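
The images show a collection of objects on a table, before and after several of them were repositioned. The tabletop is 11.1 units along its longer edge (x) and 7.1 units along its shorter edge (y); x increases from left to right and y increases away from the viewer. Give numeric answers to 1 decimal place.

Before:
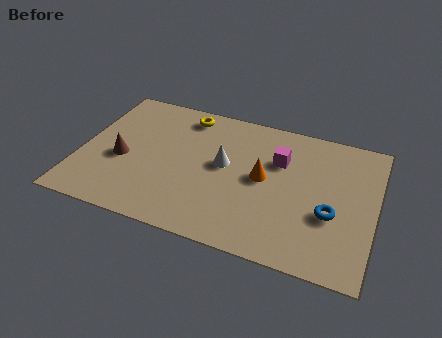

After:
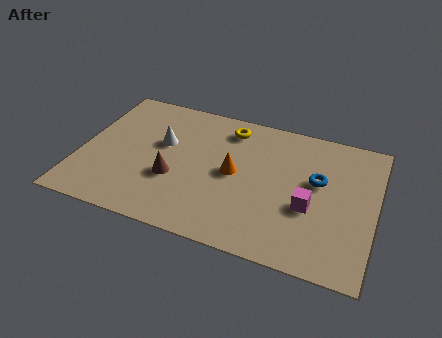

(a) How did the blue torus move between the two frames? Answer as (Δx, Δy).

(-0.6, 1.5)

The blue torus started near (9.5, 2.7) and ended near (8.9, 4.2).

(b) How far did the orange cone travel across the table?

1.1

The orange cone moved from about (6.9, 3.7) to (5.8, 3.6), a distance of √(1.1² + 0.1²) ≈ 1.1.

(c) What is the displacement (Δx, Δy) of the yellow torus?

(1.7, -0.2)

From the two frames, the yellow torus sits at roughly (3.7, 6.1) before and (5.4, 5.9) after.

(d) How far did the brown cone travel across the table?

2.0

The brown cone was near (1.6, 3.0) before and (3.6, 2.6) after, so it travelled √(2.0² + 0.4²) ≈ 2.0 units.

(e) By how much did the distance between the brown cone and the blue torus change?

-2.4

Before: roughly 7.9 units apart; after: 5.5. That's 2.4 units closer together.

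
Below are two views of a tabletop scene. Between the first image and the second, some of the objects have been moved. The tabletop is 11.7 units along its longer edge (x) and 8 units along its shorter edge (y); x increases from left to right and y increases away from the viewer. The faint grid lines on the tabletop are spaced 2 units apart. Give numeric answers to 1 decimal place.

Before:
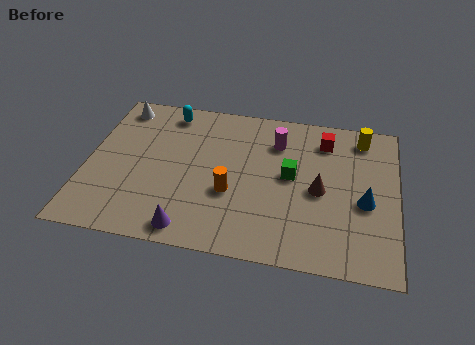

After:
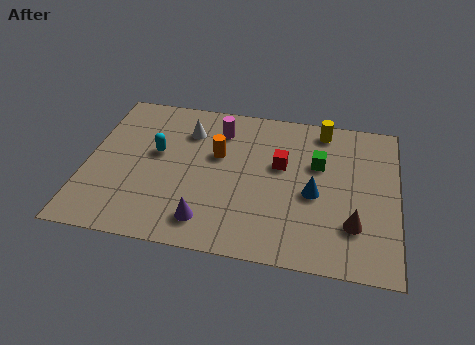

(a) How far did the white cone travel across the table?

2.8

From (1.0, 6.9) to (3.7, 6.0), the white cone covered √(2.7² + 0.9²) ≈ 2.8 units.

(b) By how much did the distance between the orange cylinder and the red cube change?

-2.4

The distance was about 4.8 in the first image and 2.4 in the second, so they moved 2.4 units closer together.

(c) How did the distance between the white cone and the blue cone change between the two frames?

-4.6

The distance was about 10.1 in the first image and 5.5 in the second, so they moved 4.6 units closer together.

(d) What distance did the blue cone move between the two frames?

1.9

From (10.5, 3.4) to (8.6, 3.5), the blue cone covered √(1.9² + 0.1²) ≈ 1.9 units.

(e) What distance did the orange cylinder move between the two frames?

2.0

From (5.5, 3.0) to (4.9, 4.9), the orange cylinder covered √(0.6² + 1.9²) ≈ 2.0 units.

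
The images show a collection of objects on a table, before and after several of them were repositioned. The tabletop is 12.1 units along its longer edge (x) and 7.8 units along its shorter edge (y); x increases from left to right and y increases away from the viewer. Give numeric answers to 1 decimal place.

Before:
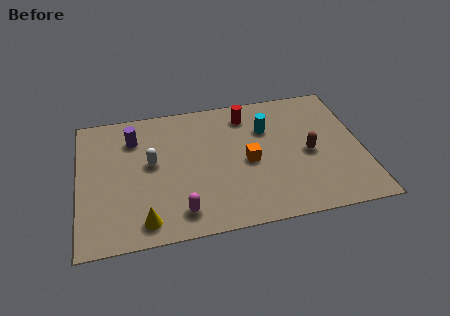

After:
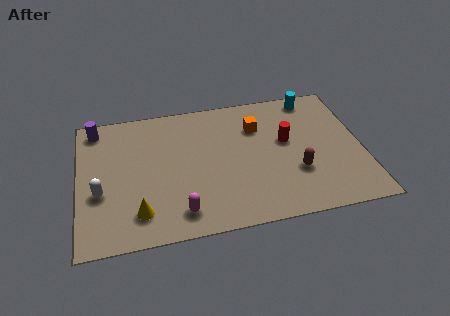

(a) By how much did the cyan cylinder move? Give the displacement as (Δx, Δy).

(2.1, 1.5)

From the two frames, the cyan cylinder sits at roughly (8.1, 5.4) before and (10.2, 6.9) after.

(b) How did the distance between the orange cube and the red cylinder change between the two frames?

-1.2

They were about 2.8 units apart before and 1.6 after — 1.2 units closer together.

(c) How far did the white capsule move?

2.6

The white capsule moved from about (3.1, 4.3) to (0.9, 3.0), a distance of √(2.2² + 1.3²) ≈ 2.6.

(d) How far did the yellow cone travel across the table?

0.5

The yellow cone was near (2.7, 1.1) before and (2.5, 1.6) after, so it travelled √(0.2² + 0.5²) ≈ 0.5 units.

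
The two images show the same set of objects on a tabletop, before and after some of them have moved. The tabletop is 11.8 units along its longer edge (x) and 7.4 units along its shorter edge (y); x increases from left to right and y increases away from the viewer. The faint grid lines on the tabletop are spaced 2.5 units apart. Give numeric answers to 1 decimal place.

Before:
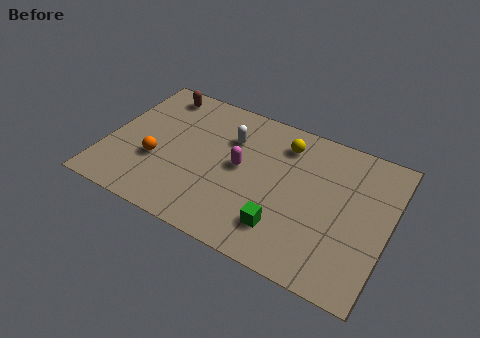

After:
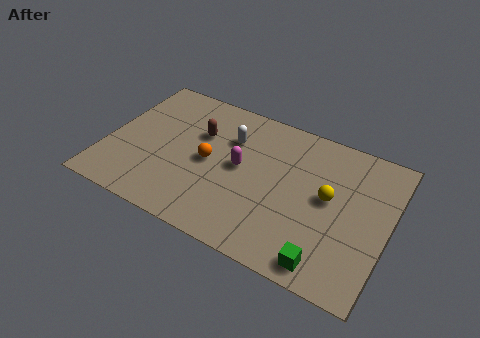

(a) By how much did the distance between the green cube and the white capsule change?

+1.9

The distance was about 4.4 in the first image and 6.3 in the second, so they moved 1.9 units further apart.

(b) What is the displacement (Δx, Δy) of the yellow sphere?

(2.1, -1.9)

The yellow sphere started near (7.2, 5.9) and ended near (9.3, 4.0).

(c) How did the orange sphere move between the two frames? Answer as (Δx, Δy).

(2.1, 0.9)

From the two frames, the orange sphere sits at roughly (2.2, 2.7) before and (4.3, 3.6) after.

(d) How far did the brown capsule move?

2.5

From (1.7, 6.4) to (3.7, 4.9), the brown capsule covered √(2.0² + 1.5²) ≈ 2.5 units.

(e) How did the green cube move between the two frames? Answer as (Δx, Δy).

(1.9, -0.8)

From the two frames, the green cube sits at roughly (7.7, 1.7) before and (9.6, 0.9) after.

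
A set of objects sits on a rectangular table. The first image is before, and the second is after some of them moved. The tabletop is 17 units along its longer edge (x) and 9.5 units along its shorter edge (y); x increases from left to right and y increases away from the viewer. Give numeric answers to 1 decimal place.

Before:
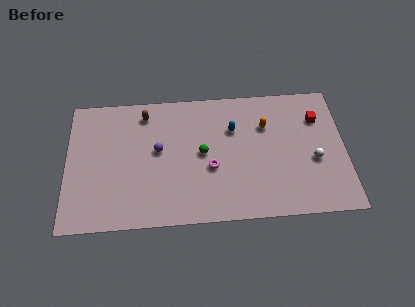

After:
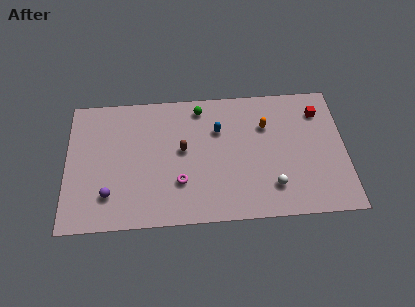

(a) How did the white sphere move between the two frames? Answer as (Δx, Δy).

(-2.6, -1.7)

The white sphere was at about (15.1, 3.9) and moved to about (12.5, 2.2).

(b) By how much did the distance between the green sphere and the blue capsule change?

-0.5

Before: roughly 2.5 units apart; after: 2.0. That's 0.5 units closer together.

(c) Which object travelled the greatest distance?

the purple sphere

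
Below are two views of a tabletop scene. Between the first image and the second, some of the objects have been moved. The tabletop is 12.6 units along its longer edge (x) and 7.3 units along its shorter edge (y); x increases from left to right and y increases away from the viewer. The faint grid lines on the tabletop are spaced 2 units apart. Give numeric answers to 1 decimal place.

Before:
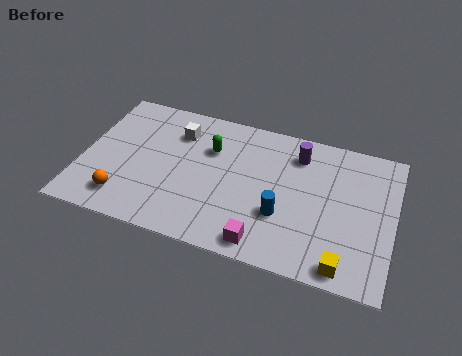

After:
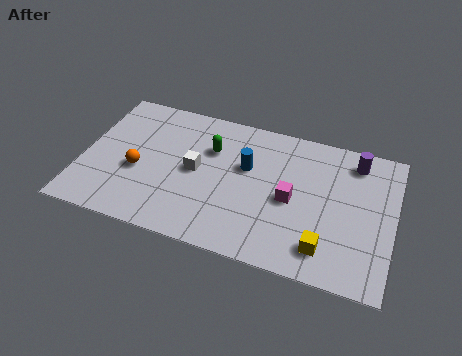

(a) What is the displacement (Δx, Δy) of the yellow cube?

(-0.8, 0.6)

From the two frames, the yellow cube sits at roughly (10.8, 0.8) before and (10.0, 1.4) after.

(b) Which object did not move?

the green capsule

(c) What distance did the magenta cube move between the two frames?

2.7

The magenta cube was near (7.6, 0.9) before and (8.5, 3.4) after, so it travelled √(0.9² + 2.5²) ≈ 2.7 units.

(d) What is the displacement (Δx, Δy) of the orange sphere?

(0.4, 1.6)

From the two frames, the orange sphere sits at roughly (1.9, 1.4) before and (2.3, 3.0) after.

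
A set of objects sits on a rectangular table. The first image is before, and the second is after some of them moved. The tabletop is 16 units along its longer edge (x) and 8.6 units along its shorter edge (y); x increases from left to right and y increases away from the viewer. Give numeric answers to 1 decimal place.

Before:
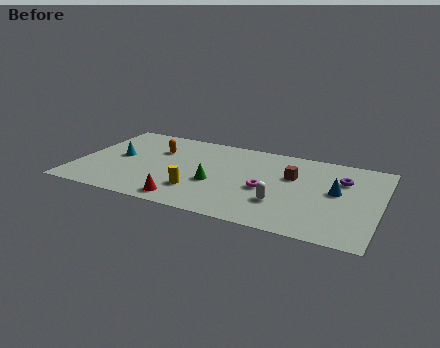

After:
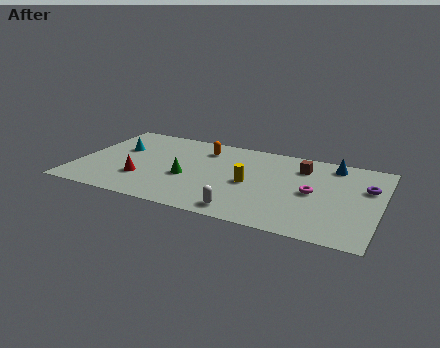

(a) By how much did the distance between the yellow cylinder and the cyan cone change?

+2.3

Before: roughly 5.0 units apart; after: 7.3. That's 2.3 units further apart.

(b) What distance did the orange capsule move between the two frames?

2.6

The orange capsule was near (4.0, 5.9) before and (6.4, 6.8) after, so it travelled √(2.4² + 0.9²) ≈ 2.6 units.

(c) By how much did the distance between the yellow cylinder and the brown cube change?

-2.1

They were about 5.7 units apart before and 3.6 after — 2.1 units closer together.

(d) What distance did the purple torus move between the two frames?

1.4

The purple torus moved from about (13.9, 6.0) to (15.2, 5.6), a distance of √(1.3² + 0.4²) ≈ 1.4.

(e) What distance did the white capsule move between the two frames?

2.3

The white capsule moved from about (11.0, 2.6) to (9.2, 1.1), a distance of √(1.8² + 1.5²) ≈ 2.3.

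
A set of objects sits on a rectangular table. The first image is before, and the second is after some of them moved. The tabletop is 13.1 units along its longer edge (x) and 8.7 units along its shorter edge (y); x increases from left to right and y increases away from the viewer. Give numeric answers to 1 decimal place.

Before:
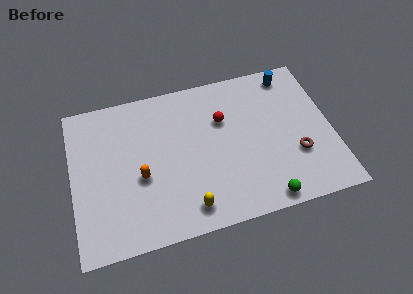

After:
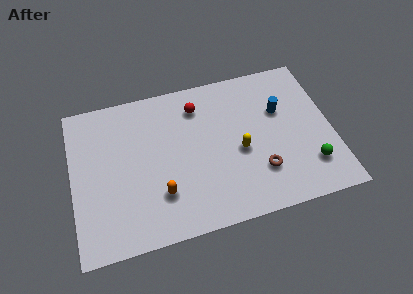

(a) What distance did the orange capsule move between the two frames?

1.5

From (3.4, 3.6) to (4.3, 2.4), the orange capsule covered √(0.9² + 1.2²) ≈ 1.5 units.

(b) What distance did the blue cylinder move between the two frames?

2.1

The blue cylinder was near (11.3, 7.6) before and (10.6, 5.6) after, so it travelled √(0.7² + 2.0²) ≈ 2.1 units.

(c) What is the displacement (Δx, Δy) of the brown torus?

(-1.9, -0.5)

The brown torus started near (11.2, 2.9) and ended near (9.3, 2.4).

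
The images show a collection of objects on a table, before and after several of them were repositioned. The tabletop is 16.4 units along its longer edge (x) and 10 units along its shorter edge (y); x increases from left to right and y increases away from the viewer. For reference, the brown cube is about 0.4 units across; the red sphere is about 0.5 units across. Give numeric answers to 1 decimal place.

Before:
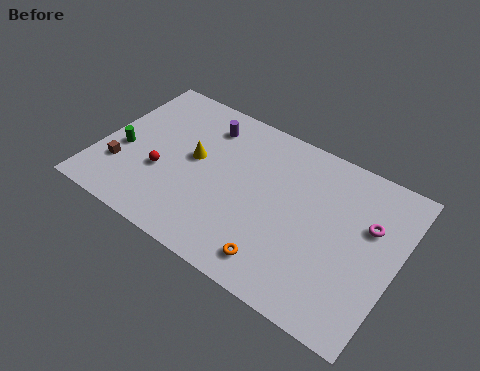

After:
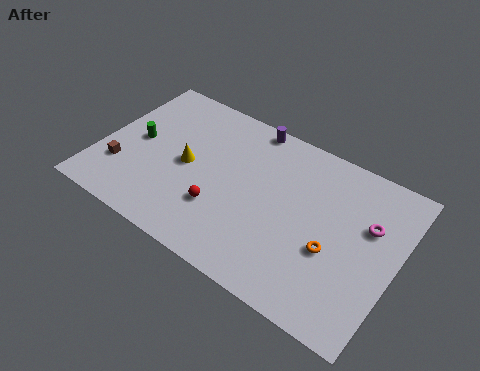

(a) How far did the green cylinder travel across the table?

1.2

The green cylinder was near (1.3, 4.1) before and (1.9, 5.1) after, so it travelled √(0.6² + 1.0²) ≈ 1.2 units.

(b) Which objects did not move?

the magenta torus and the brown cube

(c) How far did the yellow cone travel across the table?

0.7

From (5.1, 5.5) to (4.8, 4.9), the yellow cone covered √(0.3² + 0.6²) ≈ 0.7 units.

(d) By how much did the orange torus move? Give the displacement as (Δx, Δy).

(2.6, 2.3)

The orange torus started near (10.5, 1.6) and ended near (13.1, 3.9).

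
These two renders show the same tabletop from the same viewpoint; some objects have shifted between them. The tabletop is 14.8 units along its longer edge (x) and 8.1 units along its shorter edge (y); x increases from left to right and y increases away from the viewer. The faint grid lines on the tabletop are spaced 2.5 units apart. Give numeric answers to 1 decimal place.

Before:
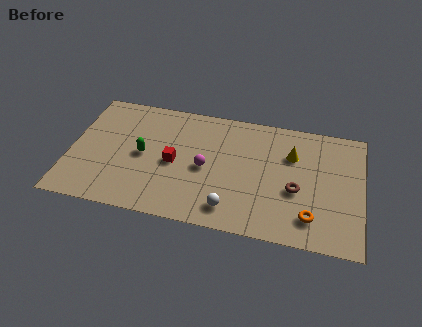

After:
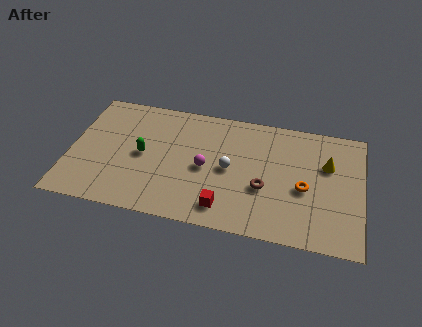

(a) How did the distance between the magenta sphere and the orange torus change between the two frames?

-0.8

Before: roughly 5.8 units apart; after: 5.0. That's 0.8 units closer together.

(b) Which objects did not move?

the magenta sphere and the green capsule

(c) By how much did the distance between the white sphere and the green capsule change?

-0.9

Before: roughly 5.3 units apart; after: 4.4. That's 0.9 units closer together.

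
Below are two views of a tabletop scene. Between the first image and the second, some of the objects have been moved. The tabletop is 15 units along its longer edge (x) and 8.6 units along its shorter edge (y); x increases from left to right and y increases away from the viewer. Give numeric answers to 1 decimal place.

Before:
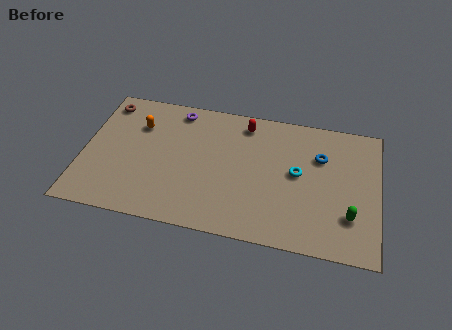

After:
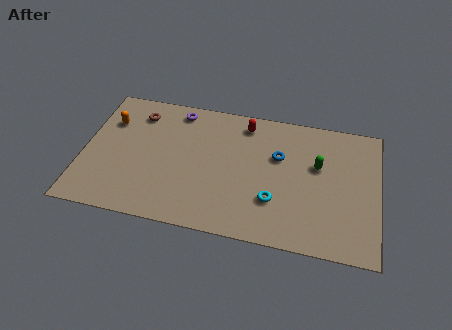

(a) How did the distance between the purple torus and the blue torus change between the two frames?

-1.9

Before: roughly 7.6 units apart; after: 5.7. That's 1.9 units closer together.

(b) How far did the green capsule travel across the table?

3.4

From (13.6, 2.4) to (11.9, 5.3), the green capsule covered √(1.7² + 2.9²) ≈ 3.4 units.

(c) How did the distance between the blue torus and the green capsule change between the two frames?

-1.8

They were about 3.8 units apart before and 2.0 after — 1.8 units closer together.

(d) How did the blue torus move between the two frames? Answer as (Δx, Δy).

(-2.1, -0.4)

The blue torus started near (12.0, 5.9) and ended near (9.9, 5.5).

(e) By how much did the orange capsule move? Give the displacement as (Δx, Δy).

(-1.5, 0.0)

The orange capsule was at about (2.7, 6.1) and moved to about (1.2, 6.1).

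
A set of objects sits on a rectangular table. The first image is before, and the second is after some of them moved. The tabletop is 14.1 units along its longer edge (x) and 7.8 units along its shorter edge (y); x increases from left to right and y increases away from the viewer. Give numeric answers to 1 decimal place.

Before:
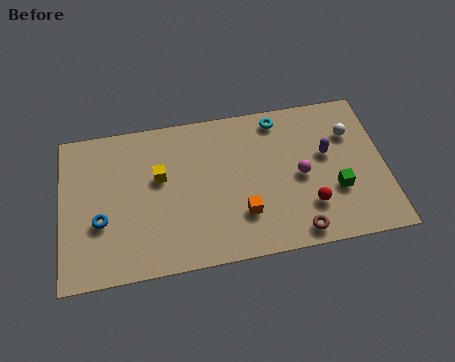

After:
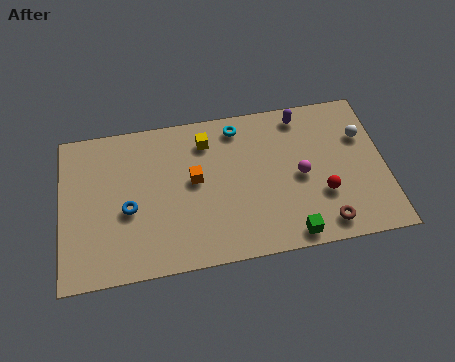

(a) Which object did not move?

the magenta sphere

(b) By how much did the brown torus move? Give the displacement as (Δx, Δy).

(1.2, 0.2)

From the two frames, the brown torus sits at roughly (10.1, 0.9) before and (11.3, 1.1) after.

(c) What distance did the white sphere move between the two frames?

0.5

From (12.7, 5.5) to (13.2, 5.3), the white sphere covered √(0.5² + 0.2²) ≈ 0.5 units.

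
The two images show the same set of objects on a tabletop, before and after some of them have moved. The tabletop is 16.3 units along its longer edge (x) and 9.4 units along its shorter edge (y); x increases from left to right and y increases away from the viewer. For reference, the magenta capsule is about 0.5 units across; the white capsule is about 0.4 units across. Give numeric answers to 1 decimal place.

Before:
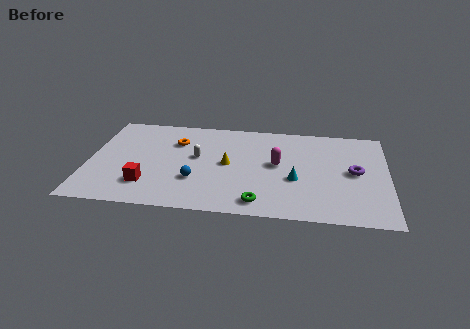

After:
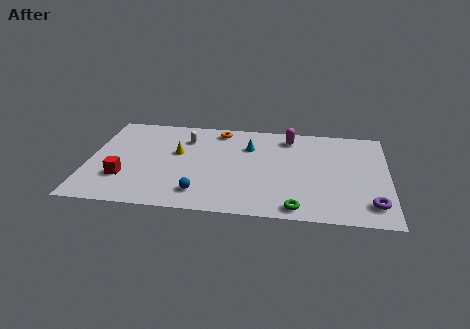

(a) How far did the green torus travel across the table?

2.0

From (9.4, 1.3) to (11.4, 1.0), the green torus covered √(2.0² + 0.3²) ≈ 2.0 units.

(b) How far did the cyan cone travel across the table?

4.0

The cyan cone moved from about (11.3, 3.7) to (8.7, 6.7), a distance of √(2.6² + 3.0²) ≈ 4.0.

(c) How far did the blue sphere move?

1.2

From (5.9, 3.0) to (6.2, 1.8), the blue sphere covered √(0.3² + 1.2²) ≈ 1.2 units.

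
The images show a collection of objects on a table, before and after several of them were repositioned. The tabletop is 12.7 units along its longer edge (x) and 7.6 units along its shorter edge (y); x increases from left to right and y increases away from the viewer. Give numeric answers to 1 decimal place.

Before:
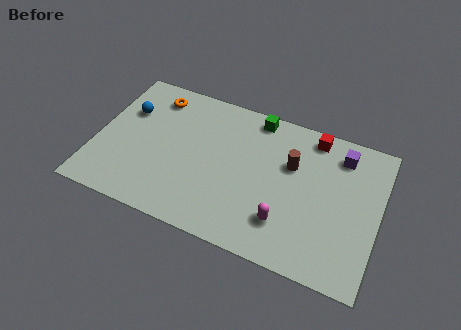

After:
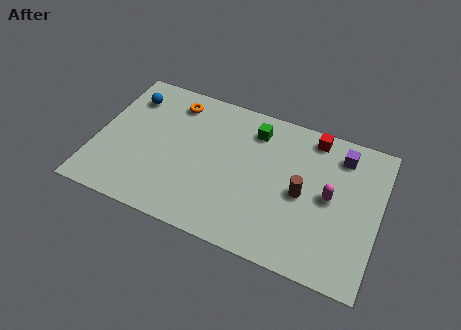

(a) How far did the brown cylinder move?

1.4

The brown cylinder moved from about (8.7, 4.9) to (9.3, 3.6), a distance of √(0.6² + 1.3²) ≈ 1.4.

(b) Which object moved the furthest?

the magenta capsule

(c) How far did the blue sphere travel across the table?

0.8

From (1.2, 5.1) to (1.2, 5.9), the blue sphere covered √(0.0² + 0.8²) ≈ 0.8 units.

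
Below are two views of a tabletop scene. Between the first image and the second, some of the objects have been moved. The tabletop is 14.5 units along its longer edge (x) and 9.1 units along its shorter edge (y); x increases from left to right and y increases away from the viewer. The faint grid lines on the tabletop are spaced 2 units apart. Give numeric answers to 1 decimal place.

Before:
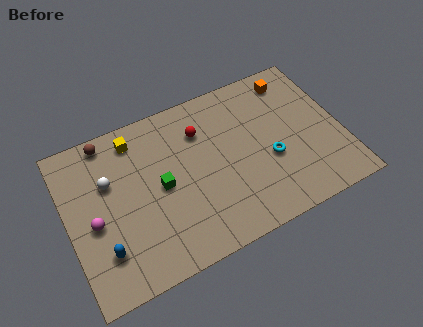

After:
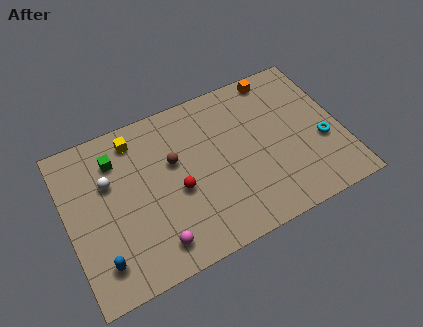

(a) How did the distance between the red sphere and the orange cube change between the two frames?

+2.1

The distance was about 5.2 in the first image and 7.3 in the second, so they moved 2.1 units further apart.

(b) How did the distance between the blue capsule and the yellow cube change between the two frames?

+0.5

They were about 5.9 units apart before and 6.4 after — 0.5 units further apart.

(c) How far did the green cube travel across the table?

3.3

The green cube moved from about (4.9, 4.5) to (2.8, 7.0), a distance of √(2.1² + 2.5²) ≈ 3.3.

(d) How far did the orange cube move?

0.9

The orange cube moved from about (12.4, 7.7) to (11.6, 8.2), a distance of √(0.8² + 0.5²) ≈ 0.9.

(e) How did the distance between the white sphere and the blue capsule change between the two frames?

+0.5

They were about 3.7 units apart before and 4.2 after — 0.5 units further apart.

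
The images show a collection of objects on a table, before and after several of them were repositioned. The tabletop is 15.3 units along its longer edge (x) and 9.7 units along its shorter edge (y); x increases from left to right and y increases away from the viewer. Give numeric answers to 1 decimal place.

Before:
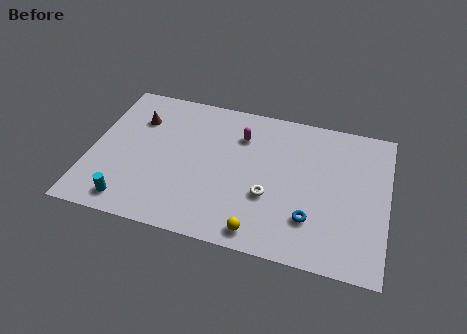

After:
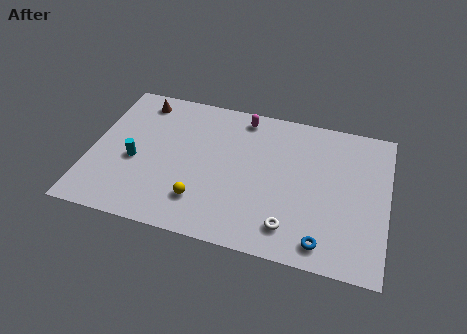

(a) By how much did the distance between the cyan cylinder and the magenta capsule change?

-1.0

The distance was about 7.9 in the first image and 6.9 in the second, so they moved 1.0 units closer together.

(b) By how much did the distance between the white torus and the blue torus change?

-0.6

They were about 2.4 units apart before and 1.8 after — 0.6 units closer together.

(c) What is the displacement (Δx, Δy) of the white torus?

(1.2, -1.7)

The white torus was at about (9.3, 3.5) and moved to about (10.5, 1.8).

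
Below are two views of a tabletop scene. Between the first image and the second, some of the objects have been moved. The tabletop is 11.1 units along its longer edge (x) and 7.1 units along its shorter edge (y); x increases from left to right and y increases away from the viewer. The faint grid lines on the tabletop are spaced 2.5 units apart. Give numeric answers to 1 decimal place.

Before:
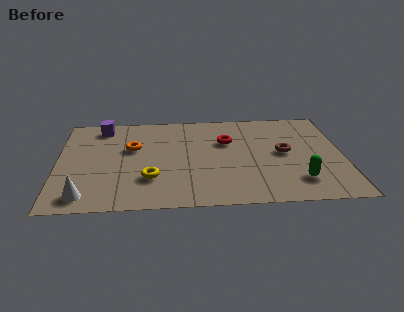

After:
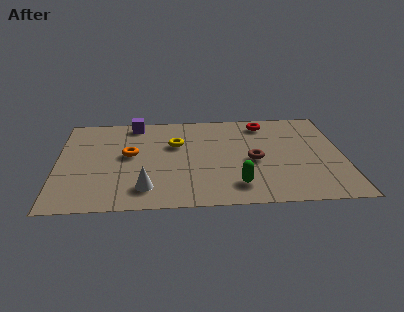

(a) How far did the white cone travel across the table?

2.3

From (1.1, 1.0) to (3.4, 1.4), the white cone covered √(2.3² + 0.4²) ≈ 2.3 units.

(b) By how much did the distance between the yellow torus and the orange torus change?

-0.5

Before: roughly 2.4 units apart; after: 1.9. That's 0.5 units closer together.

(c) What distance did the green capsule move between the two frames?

2.4

The green capsule was near (9.3, 1.6) before and (6.9, 1.4) after, so it travelled √(2.4² + 0.2²) ≈ 2.4 units.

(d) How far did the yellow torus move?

2.7

The yellow torus was near (3.6, 2.1) before and (4.6, 4.6) after, so it travelled √(1.0² + 2.5²) ≈ 2.7 units.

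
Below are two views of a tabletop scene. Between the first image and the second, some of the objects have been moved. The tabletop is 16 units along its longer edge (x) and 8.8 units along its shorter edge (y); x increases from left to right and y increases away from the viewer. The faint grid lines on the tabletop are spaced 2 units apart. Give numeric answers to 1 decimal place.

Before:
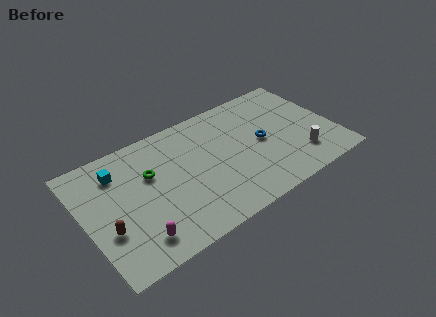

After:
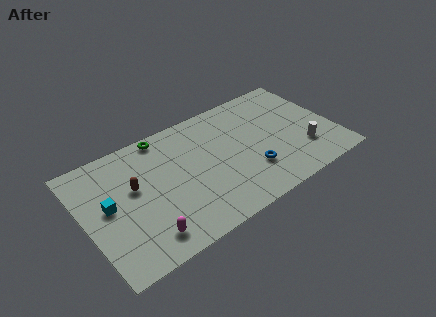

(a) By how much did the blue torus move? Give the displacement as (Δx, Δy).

(-1.1, -1.8)

The blue torus was at about (11.4, 4.4) and moved to about (10.3, 2.6).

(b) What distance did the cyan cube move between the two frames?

2.3

From (2.4, 6.8) to (1.5, 4.7), the cyan cube covered √(0.9² + 2.1²) ≈ 2.3 units.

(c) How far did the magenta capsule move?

0.5

The magenta capsule moved from about (2.8, 1.6) to (3.3, 1.5), a distance of √(0.5² + 0.1²) ≈ 0.5.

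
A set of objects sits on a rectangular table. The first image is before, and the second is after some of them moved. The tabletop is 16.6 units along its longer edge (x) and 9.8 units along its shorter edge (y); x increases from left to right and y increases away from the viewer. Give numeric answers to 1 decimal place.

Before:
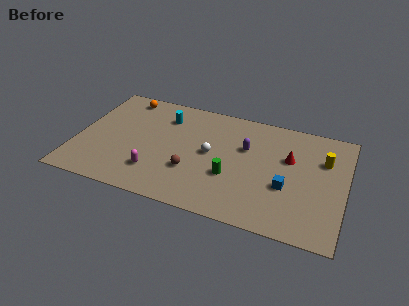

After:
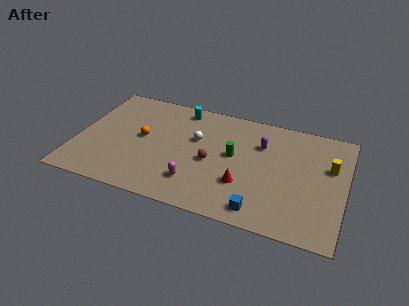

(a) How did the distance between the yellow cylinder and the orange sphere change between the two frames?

-1.2

Before: roughly 12.8 units apart; after: 11.6. That's 1.2 units closer together.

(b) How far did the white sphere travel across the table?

1.4

From (8.3, 5.1) to (7.3, 6.1), the white sphere covered √(1.0² + 1.0²) ≈ 1.4 units.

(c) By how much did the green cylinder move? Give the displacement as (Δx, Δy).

(0.0, 1.9)

The green cylinder was at about (9.7, 3.5) and moved to about (9.7, 5.4).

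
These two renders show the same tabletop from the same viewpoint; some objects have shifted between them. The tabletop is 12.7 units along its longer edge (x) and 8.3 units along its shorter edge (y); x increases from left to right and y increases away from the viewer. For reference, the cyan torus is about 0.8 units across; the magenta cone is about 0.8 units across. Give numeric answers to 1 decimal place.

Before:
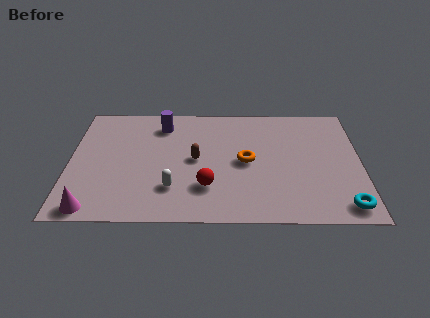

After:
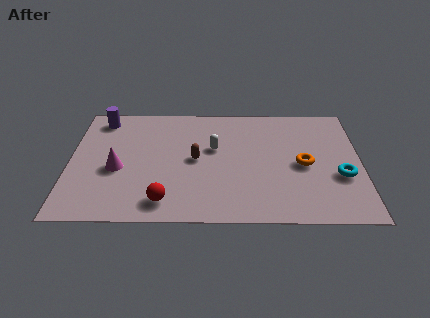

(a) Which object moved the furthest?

the white capsule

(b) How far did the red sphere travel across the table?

2.1

The red sphere was near (6.0, 2.3) before and (4.2, 1.3) after, so it travelled √(1.8² + 1.0²) ≈ 2.1 units.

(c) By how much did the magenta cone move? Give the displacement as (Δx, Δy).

(1.0, 2.7)

The magenta cone started near (1.1, 0.8) and ended near (2.1, 3.5).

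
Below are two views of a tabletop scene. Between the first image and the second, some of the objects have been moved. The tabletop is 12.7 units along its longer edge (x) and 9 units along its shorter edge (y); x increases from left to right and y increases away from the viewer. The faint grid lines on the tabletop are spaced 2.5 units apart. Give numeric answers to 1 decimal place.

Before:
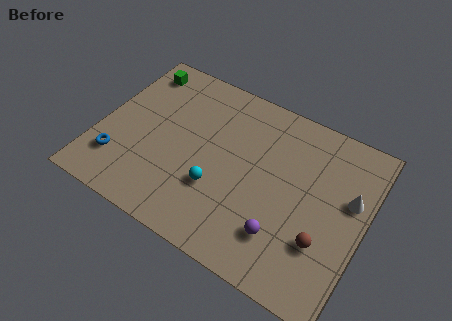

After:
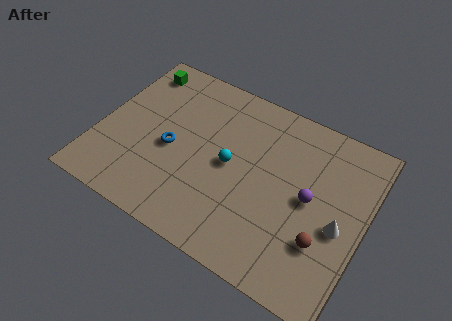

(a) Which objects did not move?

the green cube and the brown sphere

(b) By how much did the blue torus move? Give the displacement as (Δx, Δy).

(2.3, 1.8)

From the two frames, the blue torus sits at roughly (1.2, 2.2) before and (3.5, 4.0) after.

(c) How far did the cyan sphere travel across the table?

1.6

The cyan sphere moved from about (5.9, 3.0) to (6.3, 4.5), a distance of √(0.4² + 1.5²) ≈ 1.6.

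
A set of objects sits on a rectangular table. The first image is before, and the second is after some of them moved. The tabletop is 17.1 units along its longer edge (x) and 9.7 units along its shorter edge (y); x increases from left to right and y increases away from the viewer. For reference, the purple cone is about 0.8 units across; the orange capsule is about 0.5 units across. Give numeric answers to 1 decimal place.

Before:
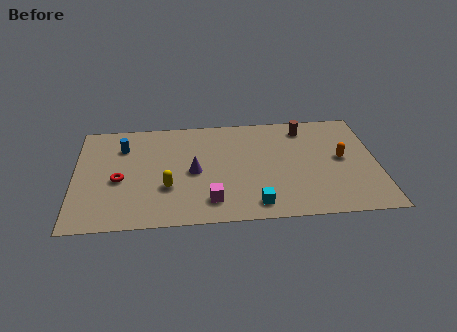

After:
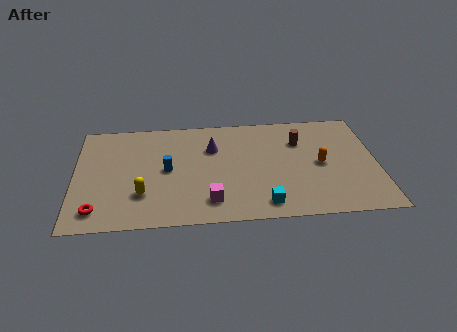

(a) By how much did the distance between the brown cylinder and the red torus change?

+1.4

They were about 11.3 units apart before and 12.7 after — 1.4 units further apart.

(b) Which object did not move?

the magenta cube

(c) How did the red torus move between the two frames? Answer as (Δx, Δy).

(-1.2, -2.6)

From the two frames, the red torus sits at roughly (2.5, 4.2) before and (1.3, 1.6) after.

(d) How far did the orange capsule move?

1.3

The orange capsule moved from about (15.1, 5.1) to (13.9, 4.7), a distance of √(1.2² + 0.4²) ≈ 1.3.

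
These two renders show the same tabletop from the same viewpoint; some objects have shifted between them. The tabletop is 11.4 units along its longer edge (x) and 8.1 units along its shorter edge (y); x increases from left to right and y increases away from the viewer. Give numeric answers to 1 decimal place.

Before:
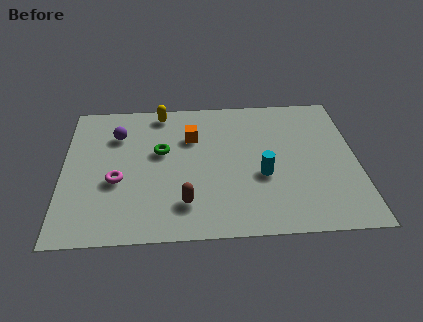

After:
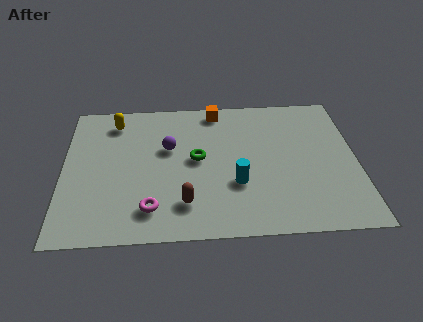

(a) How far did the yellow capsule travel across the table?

1.9

From (3.8, 7.2) to (2.0, 6.7), the yellow capsule covered √(1.8² + 0.5²) ≈ 1.9 units.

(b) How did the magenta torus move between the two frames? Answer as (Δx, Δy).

(1.3, -1.6)

The magenta torus was at about (2.1, 3.2) and moved to about (3.4, 1.6).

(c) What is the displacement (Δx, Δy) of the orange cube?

(1.0, 1.6)

The orange cube started near (5.0, 5.6) and ended near (6.0, 7.2).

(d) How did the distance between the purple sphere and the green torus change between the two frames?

-0.7

Before: roughly 2.0 units apart; after: 1.3. That's 0.7 units closer together.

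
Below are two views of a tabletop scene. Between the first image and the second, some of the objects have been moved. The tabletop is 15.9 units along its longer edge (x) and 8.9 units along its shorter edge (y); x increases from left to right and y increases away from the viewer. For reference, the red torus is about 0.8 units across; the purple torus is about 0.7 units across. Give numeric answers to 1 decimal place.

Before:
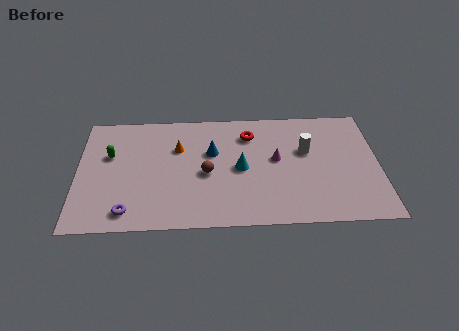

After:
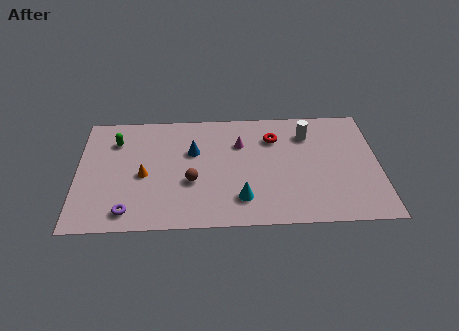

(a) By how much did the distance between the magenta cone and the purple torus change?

-0.9

They were about 8.6 units apart before and 7.7 after — 0.9 units closer together.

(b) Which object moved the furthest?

the orange cone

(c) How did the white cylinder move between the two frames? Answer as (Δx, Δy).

(0.1, 1.3)

From the two frames, the white cylinder sits at roughly (12.1, 5.5) before and (12.2, 6.8) after.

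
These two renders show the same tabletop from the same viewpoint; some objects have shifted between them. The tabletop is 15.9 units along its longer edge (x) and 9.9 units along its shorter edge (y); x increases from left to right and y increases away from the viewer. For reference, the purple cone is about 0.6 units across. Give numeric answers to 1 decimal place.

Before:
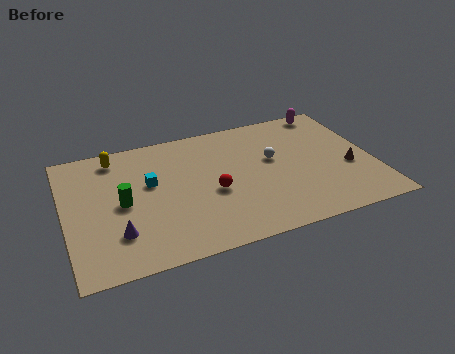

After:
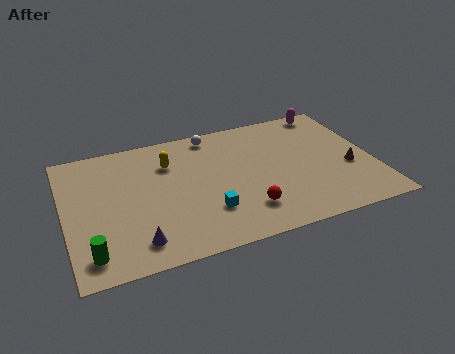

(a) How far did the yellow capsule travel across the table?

3.0

The yellow capsule was near (2.8, 8.5) before and (5.5, 7.2) after, so it travelled √(2.7² + 1.3²) ≈ 3.0 units.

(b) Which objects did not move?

the magenta capsule and the brown cone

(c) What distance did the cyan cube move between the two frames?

4.1

The cyan cube was near (4.4, 5.9) before and (7.1, 2.8) after, so it travelled √(2.7² + 3.1²) ≈ 4.1 units.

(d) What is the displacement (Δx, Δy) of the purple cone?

(0.9, -0.9)

The purple cone was at about (2.5, 2.6) and moved to about (3.4, 1.7).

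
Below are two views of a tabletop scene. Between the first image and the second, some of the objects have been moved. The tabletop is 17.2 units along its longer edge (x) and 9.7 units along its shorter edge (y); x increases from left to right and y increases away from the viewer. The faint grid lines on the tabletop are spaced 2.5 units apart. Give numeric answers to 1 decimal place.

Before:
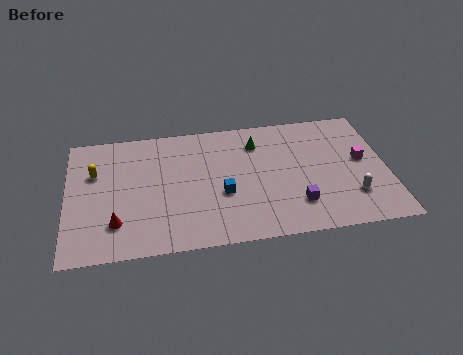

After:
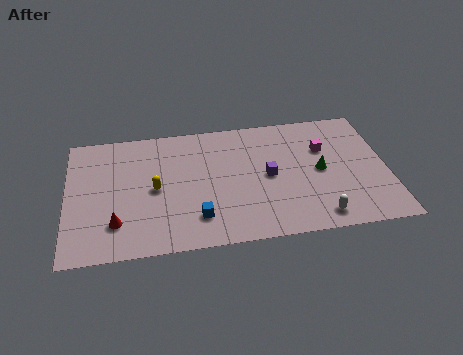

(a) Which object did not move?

the red cone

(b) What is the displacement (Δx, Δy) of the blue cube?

(-1.4, -1.6)

The blue cube started near (8.3, 3.8) and ended near (6.9, 2.2).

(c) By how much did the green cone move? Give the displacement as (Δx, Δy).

(3.3, -2.7)

The green cone started near (10.3, 7.5) and ended near (13.6, 4.8).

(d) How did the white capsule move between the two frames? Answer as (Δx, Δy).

(-1.9, -1.3)

From the two frames, the white capsule sits at roughly (15.2, 2.6) before and (13.3, 1.3) after.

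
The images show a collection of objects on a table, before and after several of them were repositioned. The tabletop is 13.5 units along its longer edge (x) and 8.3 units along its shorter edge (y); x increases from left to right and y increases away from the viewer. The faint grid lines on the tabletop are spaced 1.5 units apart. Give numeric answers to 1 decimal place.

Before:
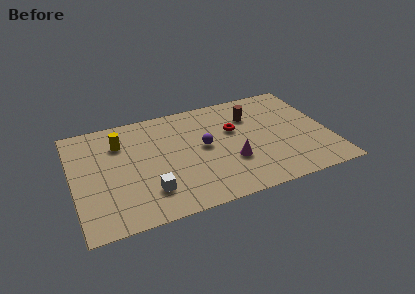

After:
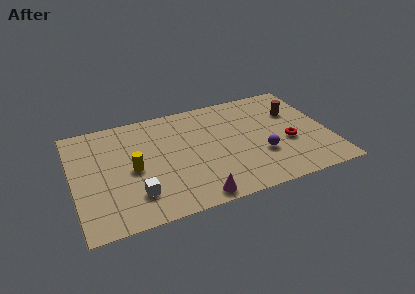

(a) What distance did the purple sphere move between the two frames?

3.3

The purple sphere was near (6.9, 4.4) before and (9.8, 2.8) after, so it travelled √(2.9² + 1.6²) ≈ 3.3 units.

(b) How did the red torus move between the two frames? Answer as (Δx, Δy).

(2.7, -1.9)

The red torus started near (8.6, 5.2) and ended near (11.3, 3.3).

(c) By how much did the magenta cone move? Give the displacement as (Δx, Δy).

(-2.1, -2.0)

From the two frames, the magenta cone sits at roughly (8.2, 2.8) before and (6.1, 0.8) after.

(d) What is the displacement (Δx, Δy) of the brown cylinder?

(2.3, -0.4)

The brown cylinder was at about (9.6, 6.0) and moved to about (11.9, 5.6).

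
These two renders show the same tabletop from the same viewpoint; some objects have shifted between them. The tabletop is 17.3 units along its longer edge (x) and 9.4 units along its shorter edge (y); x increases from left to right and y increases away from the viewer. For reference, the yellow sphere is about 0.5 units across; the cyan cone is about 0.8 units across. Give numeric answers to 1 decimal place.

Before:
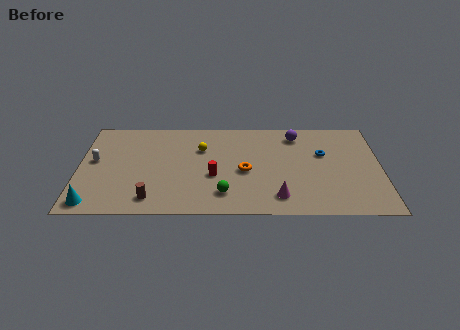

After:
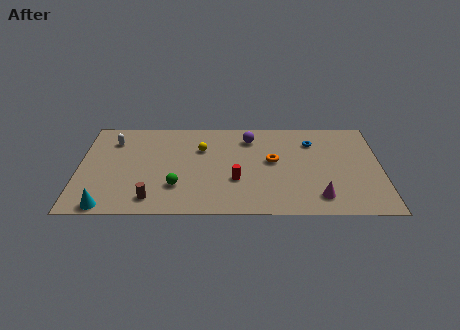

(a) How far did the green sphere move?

2.8

The green sphere was near (8.3, 2.0) before and (5.6, 2.7) after, so it travelled √(2.7² + 0.7²) ≈ 2.8 units.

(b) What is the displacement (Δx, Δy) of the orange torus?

(1.6, 1.0)

The orange torus started near (9.5, 4.2) and ended near (11.1, 5.2).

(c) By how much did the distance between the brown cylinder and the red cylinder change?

+1.0

The distance was about 4.1 in the first image and 5.1 in the second, so they moved 1.0 units further apart.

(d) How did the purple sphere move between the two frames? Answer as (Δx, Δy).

(-2.7, -0.3)

The purple sphere was at about (12.5, 7.8) and moved to about (9.8, 7.5).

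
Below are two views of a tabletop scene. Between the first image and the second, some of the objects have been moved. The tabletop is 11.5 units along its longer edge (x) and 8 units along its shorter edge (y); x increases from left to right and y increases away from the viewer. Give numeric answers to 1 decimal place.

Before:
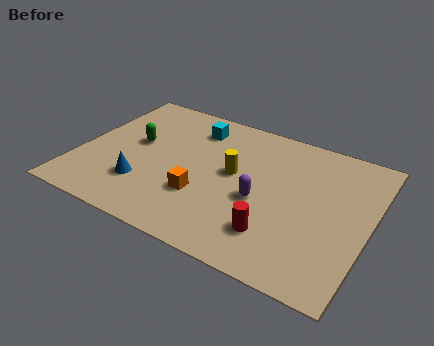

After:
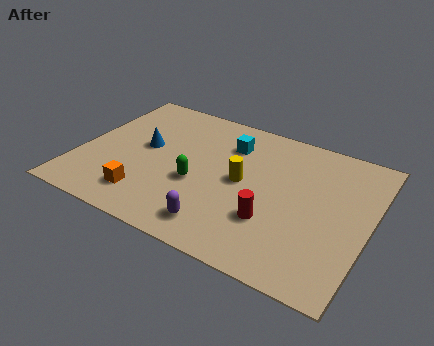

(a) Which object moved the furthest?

the green capsule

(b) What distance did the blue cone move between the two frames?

2.2

From (2.8, 2.2) to (2.5, 4.4), the blue cone covered √(0.3² + 2.2²) ≈ 2.2 units.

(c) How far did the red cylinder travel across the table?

0.6

The red cylinder moved from about (8.1, 1.9) to (7.9, 2.5), a distance of √(0.2² + 0.6²) ≈ 0.6.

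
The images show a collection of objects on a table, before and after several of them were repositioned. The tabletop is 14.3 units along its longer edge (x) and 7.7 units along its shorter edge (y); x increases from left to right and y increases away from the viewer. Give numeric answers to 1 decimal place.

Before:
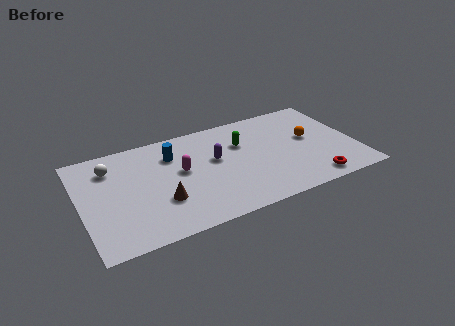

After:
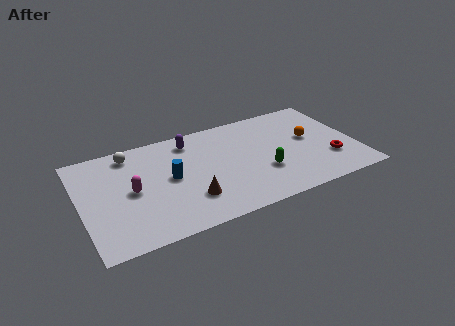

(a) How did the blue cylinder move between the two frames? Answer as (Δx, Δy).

(-0.3, -1.7)

The blue cylinder started near (4.9, 5.7) and ended near (4.6, 4.0).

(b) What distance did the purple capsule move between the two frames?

2.2

The purple capsule moved from about (7.0, 4.5) to (5.9, 6.4), a distance of √(1.1² + 1.9²) ≈ 2.2.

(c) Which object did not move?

the orange sphere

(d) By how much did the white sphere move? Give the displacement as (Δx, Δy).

(1.1, 0.7)

From the two frames, the white sphere sits at roughly (1.7, 5.9) before and (2.8, 6.6) after.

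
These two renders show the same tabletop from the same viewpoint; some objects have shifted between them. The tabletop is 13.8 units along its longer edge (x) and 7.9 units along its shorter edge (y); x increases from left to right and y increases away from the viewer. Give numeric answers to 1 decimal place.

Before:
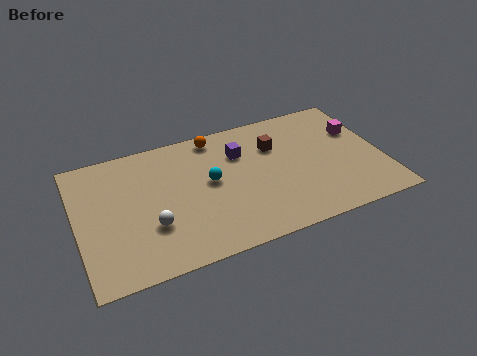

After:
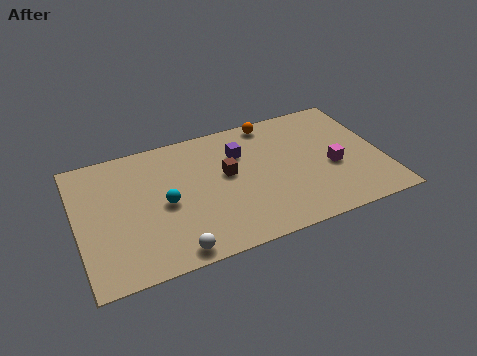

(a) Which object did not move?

the purple cube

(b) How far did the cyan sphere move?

2.2

The cyan sphere moved from about (6.0, 4.3) to (3.9, 3.7), a distance of √(2.1² + 0.6²) ≈ 2.2.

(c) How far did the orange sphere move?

2.6

The orange sphere was near (6.5, 7.0) before and (9.1, 7.1) after, so it travelled √(2.6² + 0.1²) ≈ 2.6 units.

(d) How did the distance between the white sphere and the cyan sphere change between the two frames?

-0.4

Before: roughly 3.3 units apart; after: 2.9. That's 0.4 units closer together.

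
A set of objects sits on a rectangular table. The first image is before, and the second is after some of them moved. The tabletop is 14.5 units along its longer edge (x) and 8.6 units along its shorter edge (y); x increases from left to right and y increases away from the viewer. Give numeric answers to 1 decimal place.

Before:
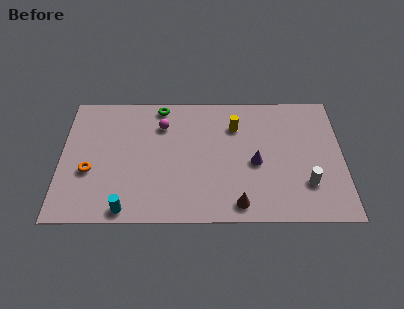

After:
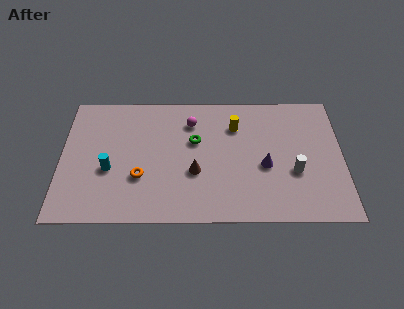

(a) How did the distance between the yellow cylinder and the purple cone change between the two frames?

+0.4

They were about 2.7 units apart before and 3.1 after — 0.4 units further apart.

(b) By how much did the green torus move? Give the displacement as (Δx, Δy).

(1.8, -2.4)

The green torus was at about (5.1, 7.7) and moved to about (6.9, 5.3).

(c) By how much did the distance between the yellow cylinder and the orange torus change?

-2.1

The distance was about 8.1 in the first image and 6.0 in the second, so they moved 2.1 units closer together.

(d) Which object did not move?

the yellow cylinder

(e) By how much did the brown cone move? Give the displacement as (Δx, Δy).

(-2.2, 2.1)

The brown cone started near (9.1, 1.1) and ended near (6.9, 3.2).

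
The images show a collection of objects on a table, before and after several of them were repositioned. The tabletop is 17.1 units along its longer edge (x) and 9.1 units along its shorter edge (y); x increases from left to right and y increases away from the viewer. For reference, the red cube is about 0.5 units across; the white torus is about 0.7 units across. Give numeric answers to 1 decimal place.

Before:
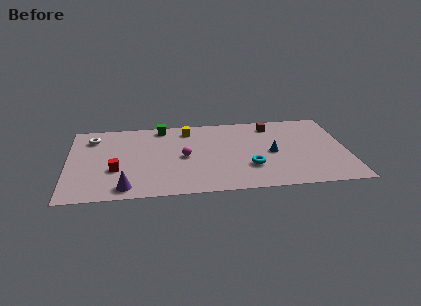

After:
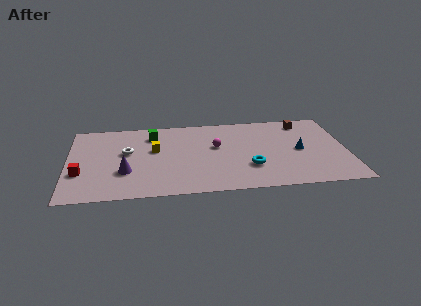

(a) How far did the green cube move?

1.1

The green cube moved from about (5.8, 8.1) to (5.2, 7.2), a distance of √(0.6² + 0.9²) ≈ 1.1.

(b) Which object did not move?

the cyan torus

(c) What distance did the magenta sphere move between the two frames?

2.2

From (7.1, 4.4) to (9.1, 5.4), the magenta sphere covered √(2.0² + 1.0²) ≈ 2.2 units.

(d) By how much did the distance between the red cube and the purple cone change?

+0.5

Before: roughly 2.2 units apart; after: 2.7. That's 0.5 units further apart.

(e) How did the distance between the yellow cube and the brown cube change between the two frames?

+4.4

They were about 5.2 units apart before and 9.6 after — 4.4 units further apart.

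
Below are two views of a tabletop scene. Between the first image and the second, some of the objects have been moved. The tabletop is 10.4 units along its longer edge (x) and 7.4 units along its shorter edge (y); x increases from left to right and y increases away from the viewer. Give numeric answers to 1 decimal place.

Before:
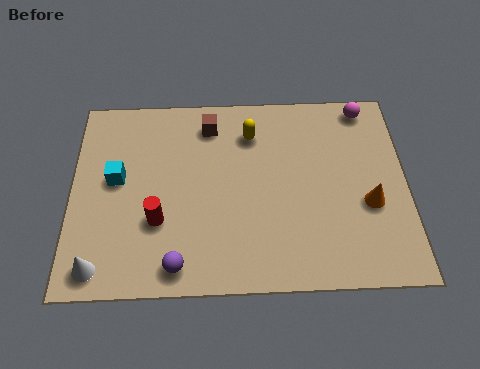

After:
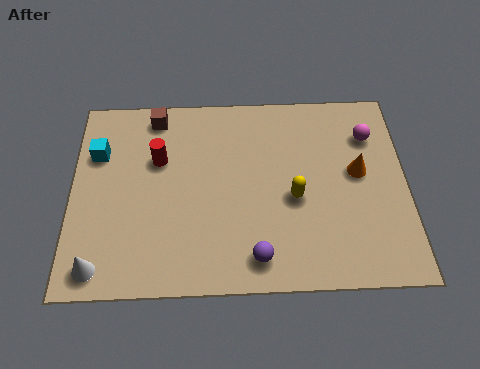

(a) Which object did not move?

the white cone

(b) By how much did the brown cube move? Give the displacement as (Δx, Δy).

(-1.7, 0.4)

The brown cube started near (4.3, 6.1) and ended near (2.6, 6.5).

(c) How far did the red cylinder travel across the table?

2.3

The red cylinder moved from about (2.7, 2.5) to (2.7, 4.8), a distance of √(0.0² + 2.3²) ≈ 2.3.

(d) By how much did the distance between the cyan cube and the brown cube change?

-1.2

They were about 3.5 units apart before and 2.3 after — 1.2 units closer together.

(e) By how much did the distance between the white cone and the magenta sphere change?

-0.5

The distance was about 10.1 in the first image and 9.6 in the second, so they moved 0.5 units closer together.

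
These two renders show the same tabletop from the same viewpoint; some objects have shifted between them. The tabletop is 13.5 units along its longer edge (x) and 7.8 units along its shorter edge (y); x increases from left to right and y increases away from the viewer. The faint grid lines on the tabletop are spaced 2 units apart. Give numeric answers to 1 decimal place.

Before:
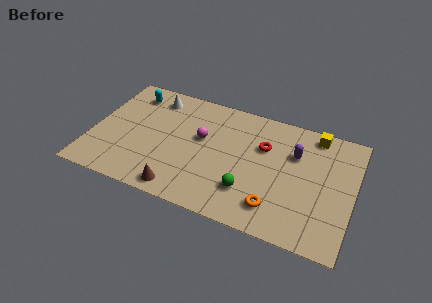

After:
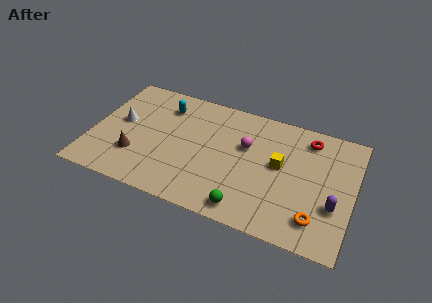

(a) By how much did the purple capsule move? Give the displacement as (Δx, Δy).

(2.2, -2.6)

The purple capsule started near (10.4, 5.3) and ended near (12.6, 2.7).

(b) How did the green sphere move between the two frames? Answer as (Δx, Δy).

(0.0, -1.1)

From the two frames, the green sphere sits at roughly (8.3, 2.1) before and (8.3, 1.0) after.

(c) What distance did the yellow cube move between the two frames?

3.1

From (11.3, 6.9) to (9.7, 4.3), the yellow cube covered √(1.6² + 2.6²) ≈ 3.1 units.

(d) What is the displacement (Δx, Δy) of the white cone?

(-1.5, -2.2)

The white cone started near (2.9, 6.5) and ended near (1.4, 4.3).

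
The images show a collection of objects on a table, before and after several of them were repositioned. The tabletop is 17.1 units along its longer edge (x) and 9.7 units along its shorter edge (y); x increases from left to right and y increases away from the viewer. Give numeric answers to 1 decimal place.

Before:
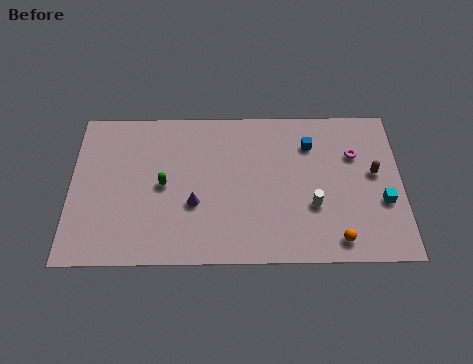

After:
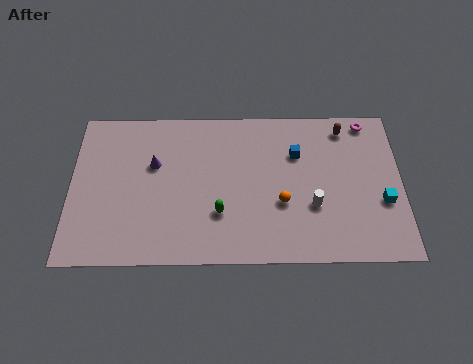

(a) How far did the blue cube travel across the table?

0.9

The blue cube moved from about (12.4, 7.3) to (11.7, 6.7), a distance of √(0.7² + 0.6²) ≈ 0.9.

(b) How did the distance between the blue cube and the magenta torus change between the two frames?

+1.8

They were about 2.4 units apart before and 4.2 after — 1.8 units further apart.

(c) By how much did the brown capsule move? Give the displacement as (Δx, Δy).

(-1.5, 2.9)

The brown capsule started near (15.7, 5.4) and ended near (14.2, 8.3).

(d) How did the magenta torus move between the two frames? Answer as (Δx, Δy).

(0.7, 2.1)

From the two frames, the magenta torus sits at roughly (14.7, 6.6) before and (15.4, 8.7) after.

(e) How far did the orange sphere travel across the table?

3.6

The orange sphere was near (13.7, 1.3) before and (10.9, 3.6) after, so it travelled √(2.8² + 2.3²) ≈ 3.6 units.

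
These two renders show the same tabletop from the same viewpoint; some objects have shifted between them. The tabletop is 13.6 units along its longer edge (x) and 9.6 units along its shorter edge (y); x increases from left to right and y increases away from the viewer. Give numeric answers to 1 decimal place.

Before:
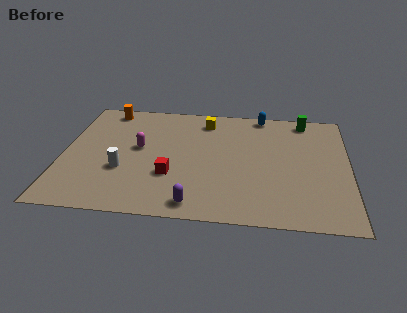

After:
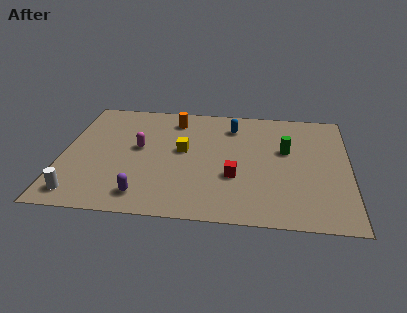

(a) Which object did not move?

the magenta capsule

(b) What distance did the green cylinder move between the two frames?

2.8

The green cylinder was near (11.5, 8.5) before and (10.6, 5.8) after, so it travelled √(0.9² + 2.7²) ≈ 2.8 units.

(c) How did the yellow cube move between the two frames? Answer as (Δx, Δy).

(-1.0, -2.7)

From the two frames, the yellow cube sits at roughly (6.7, 8.0) before and (5.7, 5.3) after.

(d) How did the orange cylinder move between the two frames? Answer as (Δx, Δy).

(3.3, -0.6)

The orange cylinder started near (1.9, 8.5) and ended near (5.2, 7.9).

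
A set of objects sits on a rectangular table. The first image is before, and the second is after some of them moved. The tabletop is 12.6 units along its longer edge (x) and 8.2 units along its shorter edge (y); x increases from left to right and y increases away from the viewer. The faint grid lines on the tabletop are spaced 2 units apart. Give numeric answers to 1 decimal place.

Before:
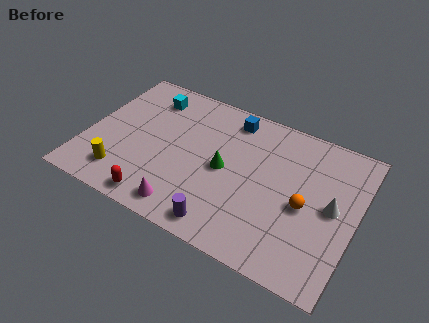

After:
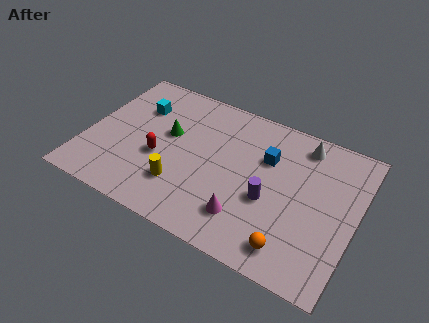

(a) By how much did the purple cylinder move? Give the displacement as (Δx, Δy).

(1.8, 2.3)

From the two frames, the purple cylinder sits at roughly (6.9, 1.0) before and (8.7, 3.3) after.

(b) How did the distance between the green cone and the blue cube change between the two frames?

+1.7

They were about 3.0 units apart before and 4.7 after — 1.7 units further apart.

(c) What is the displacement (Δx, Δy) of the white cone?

(-1.7, 2.8)

From the two frames, the white cone sits at roughly (11.5, 4.2) before and (9.8, 7.0) after.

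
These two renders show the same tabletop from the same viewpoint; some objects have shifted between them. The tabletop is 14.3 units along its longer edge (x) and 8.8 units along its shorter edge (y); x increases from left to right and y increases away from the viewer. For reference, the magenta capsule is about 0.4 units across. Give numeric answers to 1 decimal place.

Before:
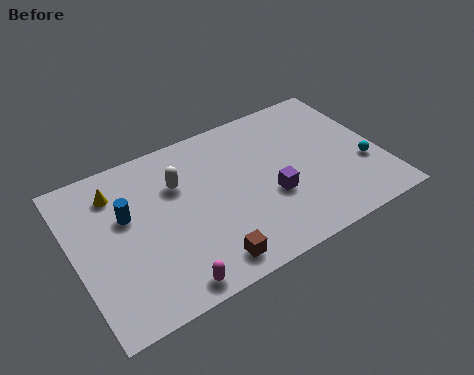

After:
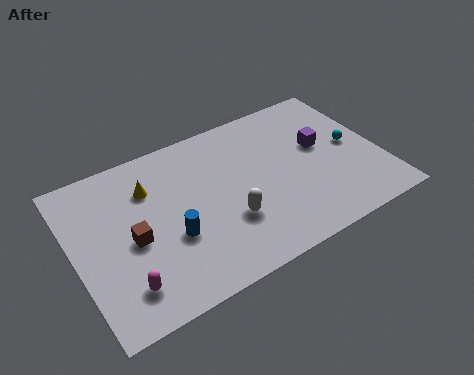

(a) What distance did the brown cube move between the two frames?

4.1

The brown cube was near (5.6, 1.2) before and (2.6, 4.0) after, so it travelled √(3.0² + 2.8²) ≈ 4.1 units.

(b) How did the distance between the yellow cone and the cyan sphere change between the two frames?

-2.2

The distance was about 11.8 in the first image and 9.6 in the second, so they moved 2.2 units closer together.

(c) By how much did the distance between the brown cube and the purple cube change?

+5.2

They were about 4.0 units apart before and 9.2 after — 5.2 units further apart.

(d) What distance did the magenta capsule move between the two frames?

2.1

The magenta capsule moved from about (3.8, 0.9) to (1.9, 1.8), a distance of √(1.9² + 0.9²) ≈ 2.1.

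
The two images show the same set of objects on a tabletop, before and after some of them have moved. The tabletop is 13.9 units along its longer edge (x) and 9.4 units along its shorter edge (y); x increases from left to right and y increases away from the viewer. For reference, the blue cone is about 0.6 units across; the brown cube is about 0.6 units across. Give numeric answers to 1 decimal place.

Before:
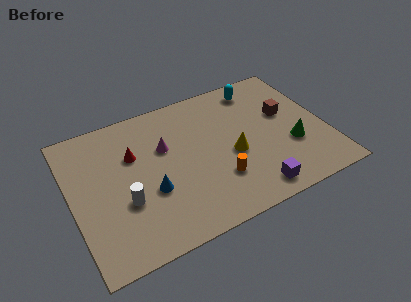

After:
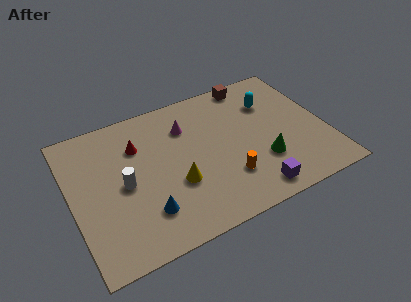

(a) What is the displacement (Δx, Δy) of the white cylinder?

(0.1, 1.1)

From the two frames, the white cylinder sits at roughly (2.7, 3.4) before and (2.8, 4.5) after.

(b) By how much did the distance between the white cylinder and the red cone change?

-0.5

The distance was about 2.9 in the first image and 2.4 in the second, so they moved 0.5 units closer together.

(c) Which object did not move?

the purple cube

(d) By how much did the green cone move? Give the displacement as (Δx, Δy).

(-1.7, -0.4)

From the two frames, the green cone sits at roughly (11.9, 3.3) before and (10.2, 2.9) after.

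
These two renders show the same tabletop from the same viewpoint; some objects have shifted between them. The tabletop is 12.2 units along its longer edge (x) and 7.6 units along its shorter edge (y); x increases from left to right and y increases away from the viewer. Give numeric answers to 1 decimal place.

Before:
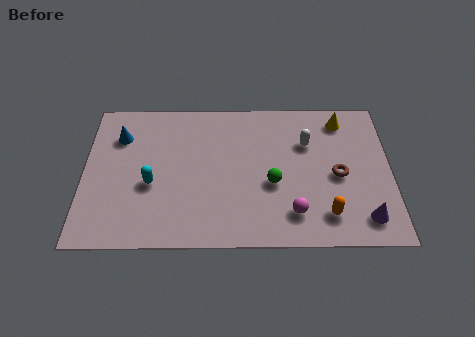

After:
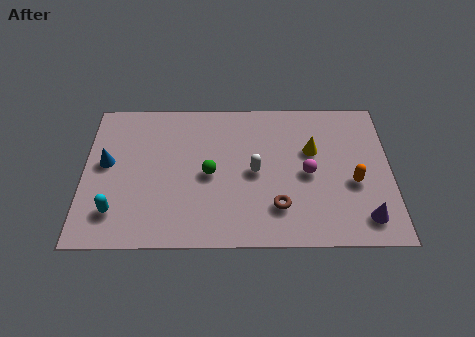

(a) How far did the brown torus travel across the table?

2.9

The brown torus moved from about (10.1, 3.5) to (7.7, 1.9), a distance of √(2.4² + 1.6²) ≈ 2.9.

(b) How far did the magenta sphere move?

2.1

From (8.3, 1.6) to (8.9, 3.6), the magenta sphere covered √(0.6² + 2.0²) ≈ 2.1 units.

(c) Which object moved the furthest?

the brown torus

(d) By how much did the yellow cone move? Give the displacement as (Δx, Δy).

(-1.2, -1.6)

The yellow cone was at about (10.3, 6.4) and moved to about (9.1, 4.8).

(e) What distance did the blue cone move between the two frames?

1.5

The blue cone was near (1.4, 5.6) before and (0.9, 4.2) after, so it travelled √(0.5² + 1.4²) ≈ 1.5 units.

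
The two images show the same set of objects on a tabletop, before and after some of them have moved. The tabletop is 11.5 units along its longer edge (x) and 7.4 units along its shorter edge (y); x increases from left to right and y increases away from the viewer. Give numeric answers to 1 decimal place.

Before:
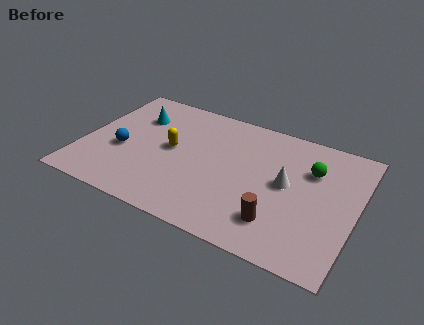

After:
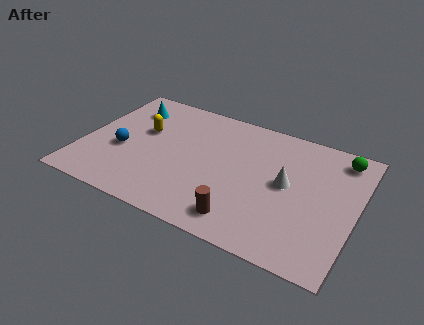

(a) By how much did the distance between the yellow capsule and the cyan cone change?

-0.8

They were about 2.2 units apart before and 1.4 after — 0.8 units closer together.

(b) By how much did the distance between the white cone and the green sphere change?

+1.6

Before: roughly 1.5 units apart; after: 3.1. That's 1.6 units further apart.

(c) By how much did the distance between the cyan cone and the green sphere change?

+1.5

The distance was about 7.5 in the first image and 9.0 in the second, so they moved 1.5 units further apart.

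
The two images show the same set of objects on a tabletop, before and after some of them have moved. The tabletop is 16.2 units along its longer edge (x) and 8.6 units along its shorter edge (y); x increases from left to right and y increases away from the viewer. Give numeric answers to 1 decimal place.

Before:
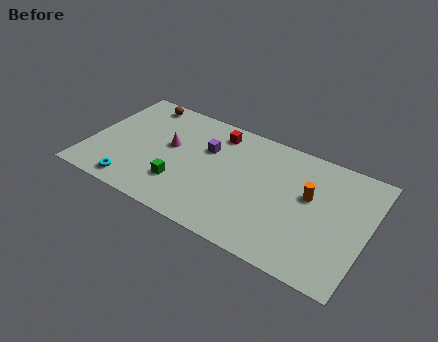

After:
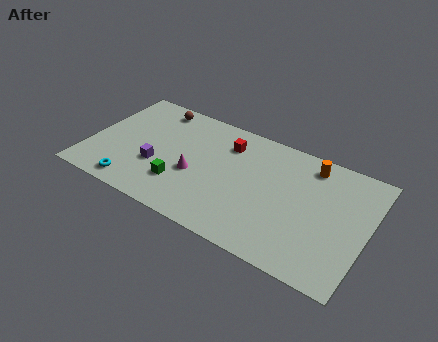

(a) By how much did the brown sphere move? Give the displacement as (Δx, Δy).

(0.9, -0.1)

The brown sphere started near (2.4, 7.6) and ended near (3.3, 7.5).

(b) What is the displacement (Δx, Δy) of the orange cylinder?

(-0.2, 2.2)

The orange cylinder was at about (12.8, 5.1) and moved to about (12.6, 7.3).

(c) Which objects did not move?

the cyan torus and the green cube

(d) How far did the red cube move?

0.9

The red cube moved from about (7.1, 7.2) to (7.8, 6.6), a distance of √(0.7² + 0.6²) ≈ 0.9.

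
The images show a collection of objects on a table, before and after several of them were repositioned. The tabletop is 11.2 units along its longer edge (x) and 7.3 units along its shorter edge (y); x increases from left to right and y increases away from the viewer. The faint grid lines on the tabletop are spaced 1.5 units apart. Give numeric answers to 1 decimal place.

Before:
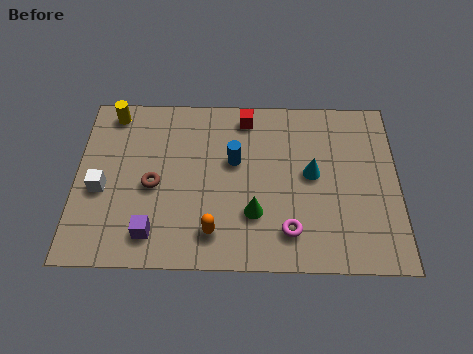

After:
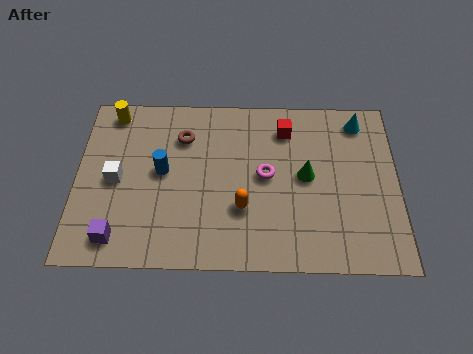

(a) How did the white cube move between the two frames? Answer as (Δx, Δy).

(0.5, 0.4)

From the two frames, the white cube sits at roughly (0.9, 3.1) before and (1.4, 3.5) after.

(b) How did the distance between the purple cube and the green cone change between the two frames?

+3.4

The distance was about 3.6 in the first image and 7.0 in the second, so they moved 3.4 units further apart.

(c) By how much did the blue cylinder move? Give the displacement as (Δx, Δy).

(-2.5, -0.5)

The blue cylinder started near (5.5, 4.4) and ended near (3.0, 3.9).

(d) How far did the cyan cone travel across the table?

2.9

The cyan cone moved from about (8.2, 3.9) to (9.9, 6.2), a distance of √(1.7² + 2.3²) ≈ 2.9.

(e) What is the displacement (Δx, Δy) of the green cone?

(1.8, 1.6)

The green cone started near (6.2, 2.2) and ended near (8.0, 3.8).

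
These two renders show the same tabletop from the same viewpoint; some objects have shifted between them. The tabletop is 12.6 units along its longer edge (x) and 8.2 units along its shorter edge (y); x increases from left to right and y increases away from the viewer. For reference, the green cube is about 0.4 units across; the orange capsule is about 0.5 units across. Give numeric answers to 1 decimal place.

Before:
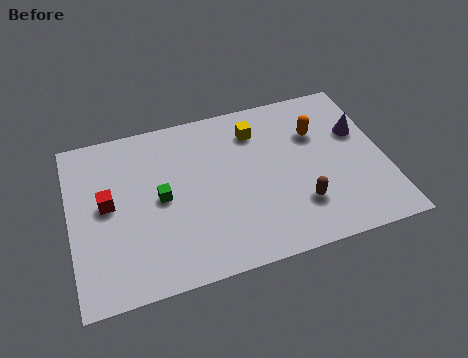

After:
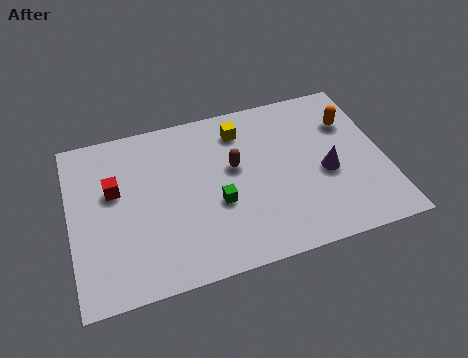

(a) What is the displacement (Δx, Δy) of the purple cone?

(-1.5, -1.7)

From the two frames, the purple cone sits at roughly (11.7, 5.2) before and (10.2, 3.5) after.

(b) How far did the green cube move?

2.4

The green cube was near (3.6, 4.1) before and (5.8, 3.2) after, so it travelled √(2.2² + 0.9²) ≈ 2.4 units.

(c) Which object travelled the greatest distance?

the brown capsule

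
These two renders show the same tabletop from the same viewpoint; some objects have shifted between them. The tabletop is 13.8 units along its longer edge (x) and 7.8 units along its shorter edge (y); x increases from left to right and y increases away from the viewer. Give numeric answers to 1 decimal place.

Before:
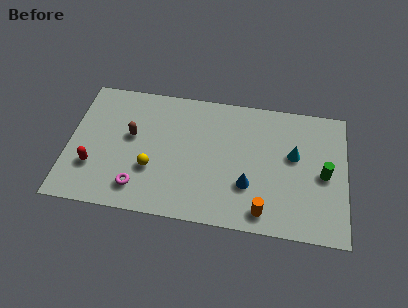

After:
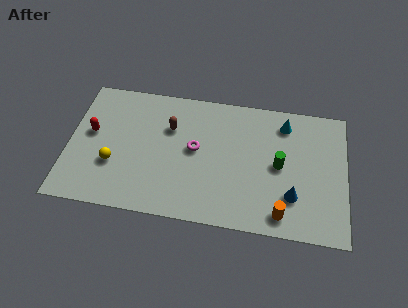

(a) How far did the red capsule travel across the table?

2.0

The red capsule moved from about (1.3, 2.4) to (1.1, 4.4), a distance of √(0.2² + 2.0²) ≈ 2.0.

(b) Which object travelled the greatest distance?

the magenta torus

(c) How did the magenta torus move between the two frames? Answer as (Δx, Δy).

(2.7, 2.7)

From the two frames, the magenta torus sits at roughly (3.6, 1.5) before and (6.3, 4.2) after.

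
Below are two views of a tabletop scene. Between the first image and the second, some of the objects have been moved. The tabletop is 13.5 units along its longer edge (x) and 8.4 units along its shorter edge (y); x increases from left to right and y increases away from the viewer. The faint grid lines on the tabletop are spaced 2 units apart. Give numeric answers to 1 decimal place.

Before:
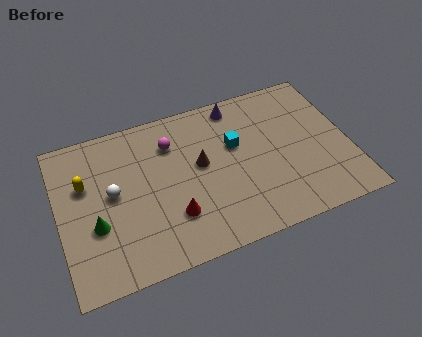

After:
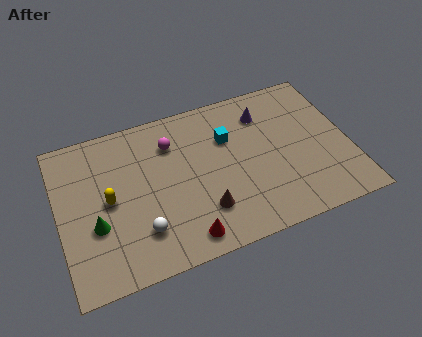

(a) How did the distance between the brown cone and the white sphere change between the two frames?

-1.2

The distance was about 4.1 in the first image and 2.9 in the second, so they moved 1.2 units closer together.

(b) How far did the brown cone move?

2.5

The brown cone moved from about (6.6, 4.7) to (6.5, 2.2), a distance of √(0.1² + 2.5²) ≈ 2.5.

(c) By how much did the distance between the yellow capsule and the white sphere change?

+1.0

The distance was about 1.5 in the first image and 2.5 in the second, so they moved 1.0 units further apart.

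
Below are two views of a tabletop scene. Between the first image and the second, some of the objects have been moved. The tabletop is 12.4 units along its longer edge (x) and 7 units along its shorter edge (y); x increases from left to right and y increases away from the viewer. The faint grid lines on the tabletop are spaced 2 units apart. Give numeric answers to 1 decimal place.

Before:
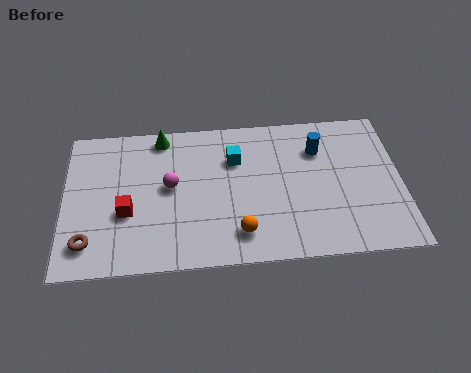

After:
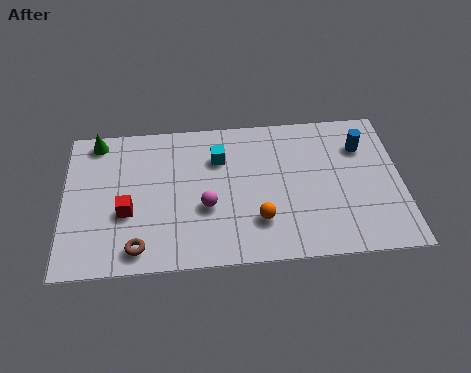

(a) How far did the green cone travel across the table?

2.4

The green cone moved from about (3.6, 6.2) to (1.2, 6.2), a distance of √(2.4² + 0.0²) ≈ 2.4.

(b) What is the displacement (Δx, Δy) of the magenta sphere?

(1.3, -1.1)

From the two frames, the magenta sphere sits at roughly (3.9, 3.8) before and (5.2, 2.7) after.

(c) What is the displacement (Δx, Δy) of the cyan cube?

(-0.6, 0.1)

The cyan cube was at about (6.3, 4.9) and moved to about (5.7, 5.0).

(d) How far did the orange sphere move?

0.9

From (6.4, 1.4) to (7.1, 1.9), the orange sphere covered √(0.7² + 0.5²) ≈ 0.9 units.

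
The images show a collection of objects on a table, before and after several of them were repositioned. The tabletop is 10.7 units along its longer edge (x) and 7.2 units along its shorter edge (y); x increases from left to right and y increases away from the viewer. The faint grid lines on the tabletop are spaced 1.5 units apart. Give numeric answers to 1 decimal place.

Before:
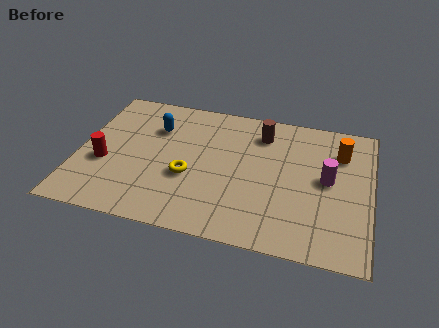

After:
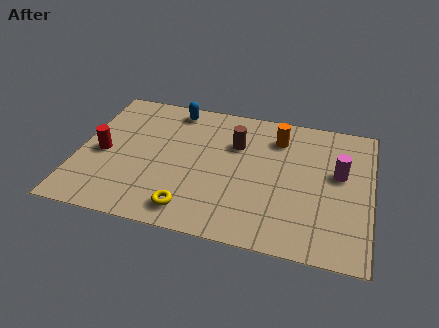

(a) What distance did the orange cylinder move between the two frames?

2.3

From (9.5, 5.3) to (7.2, 5.6), the orange cylinder covered √(2.3² + 0.3²) ≈ 2.3 units.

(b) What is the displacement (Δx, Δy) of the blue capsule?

(0.6, 1.2)

The blue capsule was at about (2.7, 5.1) and moved to about (3.3, 6.3).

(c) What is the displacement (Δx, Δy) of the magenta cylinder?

(0.4, 0.4)

The magenta cylinder started near (9.1, 3.8) and ended near (9.5, 4.2).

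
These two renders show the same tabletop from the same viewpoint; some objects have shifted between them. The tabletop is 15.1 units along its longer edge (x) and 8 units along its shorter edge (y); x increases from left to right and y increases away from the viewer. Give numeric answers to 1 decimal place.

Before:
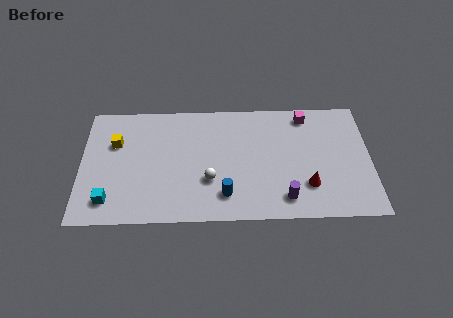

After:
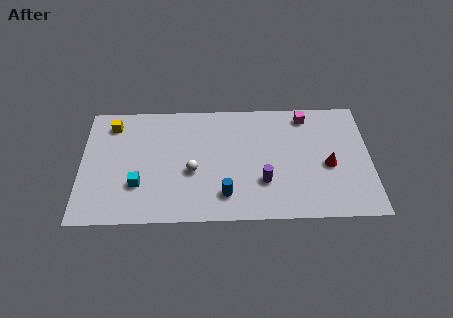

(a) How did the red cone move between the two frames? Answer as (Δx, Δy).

(1.1, 1.3)

From the two frames, the red cone sits at roughly (11.8, 2.2) before and (12.9, 3.5) after.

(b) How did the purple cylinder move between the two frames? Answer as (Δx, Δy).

(-1.1, 1.1)

The purple cylinder was at about (10.6, 1.4) and moved to about (9.5, 2.5).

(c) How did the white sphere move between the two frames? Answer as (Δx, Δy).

(-0.9, 0.6)

From the two frames, the white sphere sits at roughly (6.7, 2.7) before and (5.8, 3.3) after.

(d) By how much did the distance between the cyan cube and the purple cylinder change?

-2.6

They were about 9.1 units apart before and 6.5 after — 2.6 units closer together.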